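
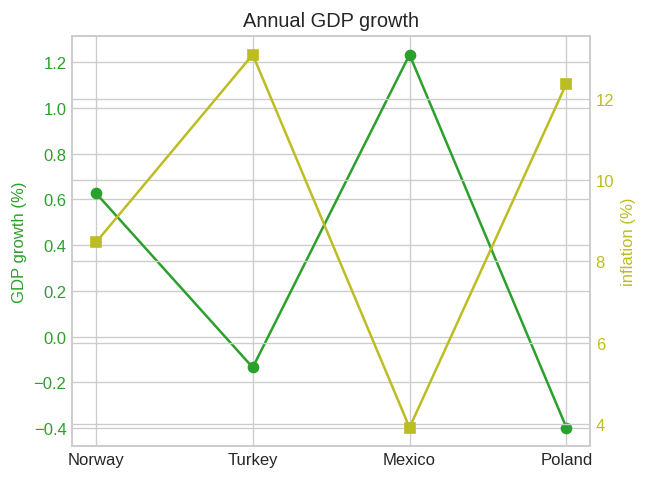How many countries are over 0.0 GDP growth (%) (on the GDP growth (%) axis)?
Above 0.0: Norway, Mexico.

2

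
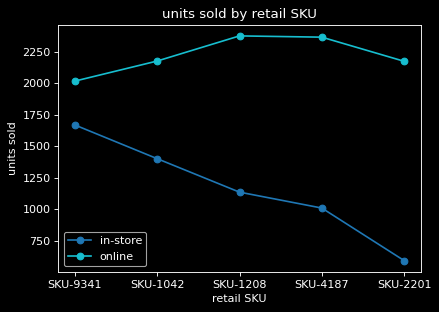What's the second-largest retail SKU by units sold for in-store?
Top 3 for in-store: SKU-9341 ≈ 1600, SKU-1042 ≈ 1400, SKU-1208 ≈ 1200.

SKU-1042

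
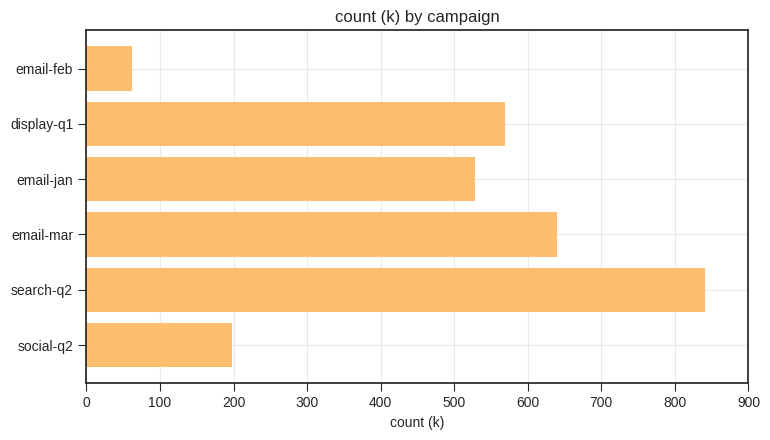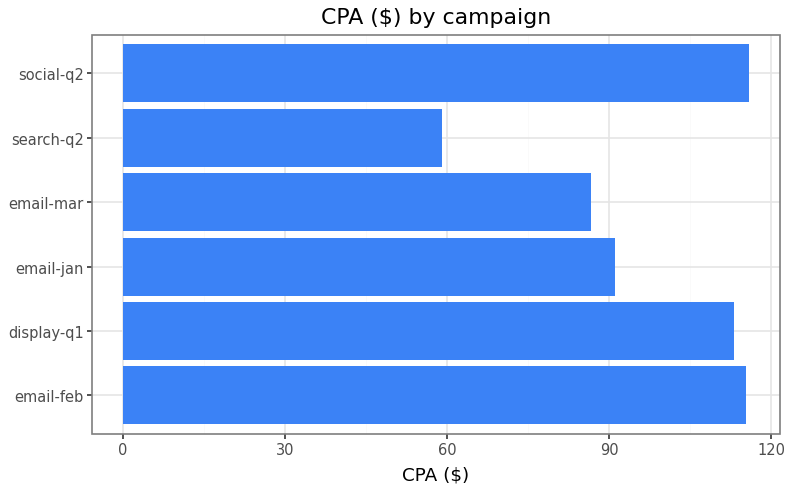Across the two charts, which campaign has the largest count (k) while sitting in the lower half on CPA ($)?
search-q2

Chart 2 median CPA ($) ≈ 100; below-median campaigns: email-jan, email-mar, search-q2. Among those, search-q2 has the highest count (k) (≈ 800).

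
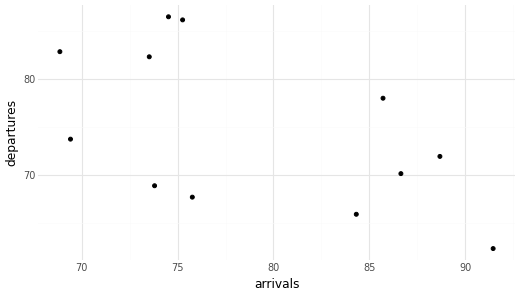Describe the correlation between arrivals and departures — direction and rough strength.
negative, moderate

Points are negatively correlated; moderate (|r| ≈ 0.6).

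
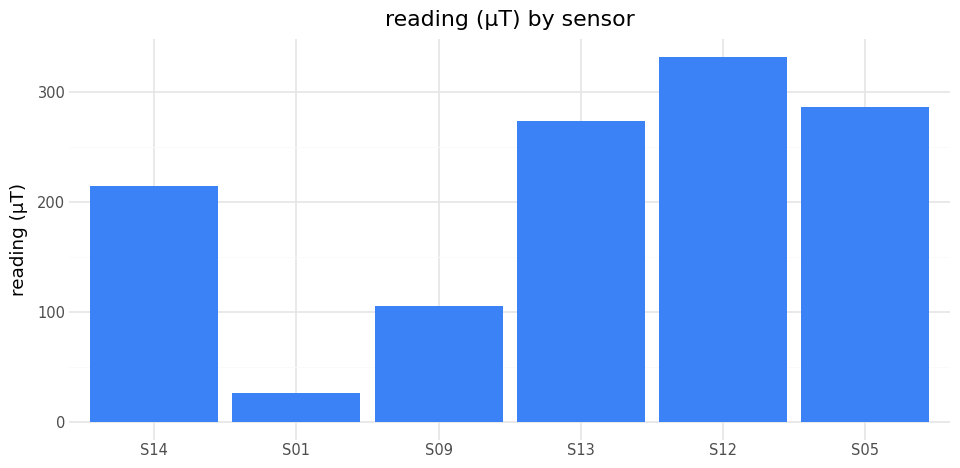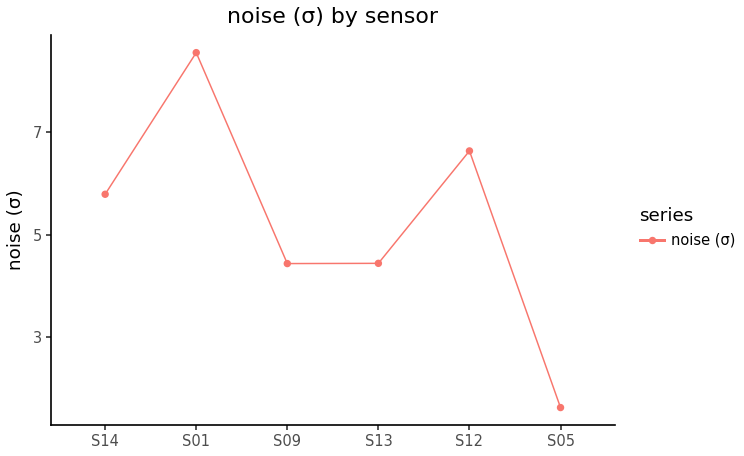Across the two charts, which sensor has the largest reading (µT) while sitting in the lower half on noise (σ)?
S05

Chart 2 median noise (σ) ≈ 5; below-median sensors: S09, S13, S05. Among those, S05 has the highest reading (µT) (≈ 300).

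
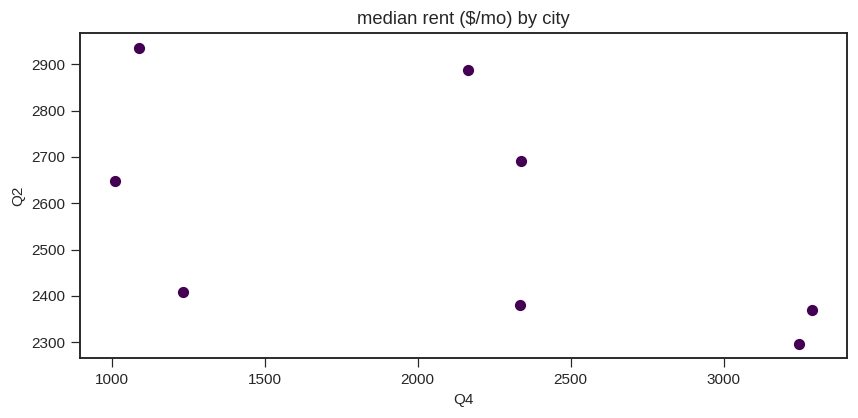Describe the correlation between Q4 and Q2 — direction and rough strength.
Points are negatively correlated; moderate (|r| ≈ 0.5).

negative, moderate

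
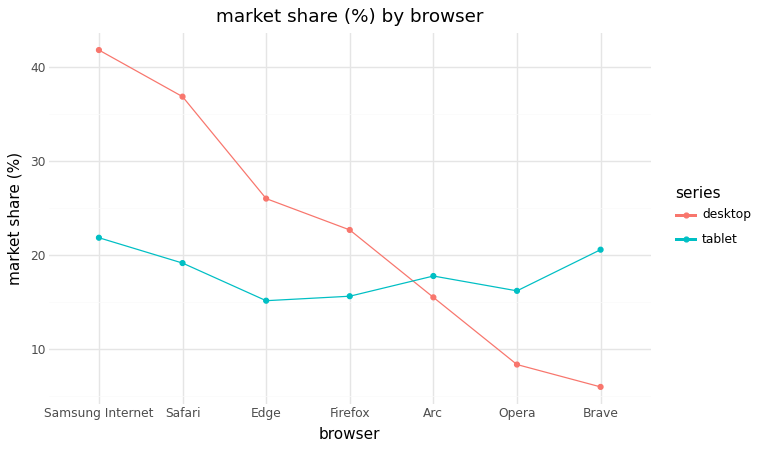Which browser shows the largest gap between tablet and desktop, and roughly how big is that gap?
Samsung Internet, ≈ 20 %

Samsung Internet: tablet ≈ 20, desktop ≈ 40 → gap ≈ 20. Next-largest (Safari) is only ≈ 15.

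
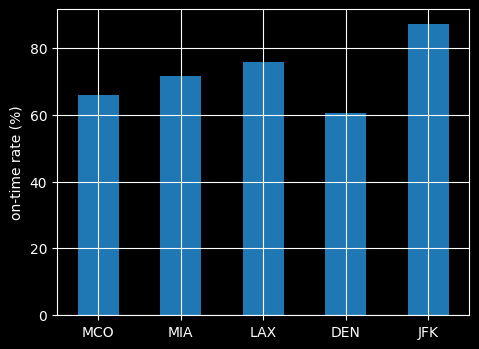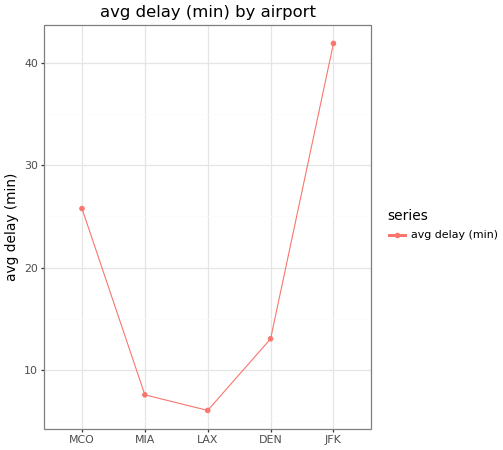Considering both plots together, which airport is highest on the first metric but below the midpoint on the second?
LAX

Chart 2 median avg delay (min) ≈ 15; below-median airports: MIA, LAX. Among those, LAX has the highest on-time rate (%) (≈ 80).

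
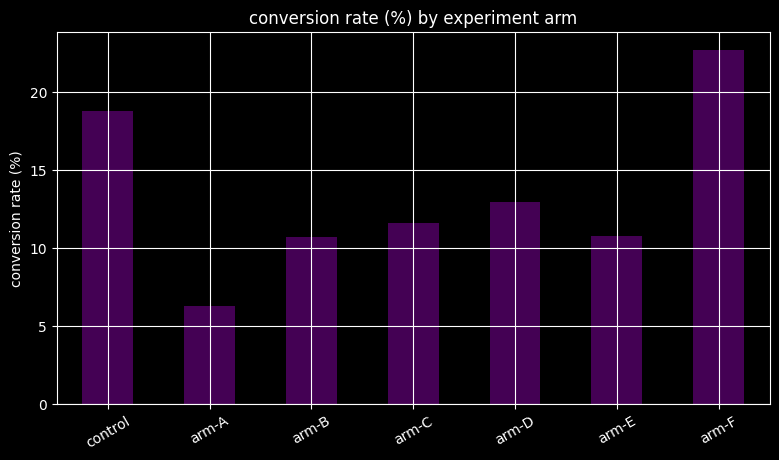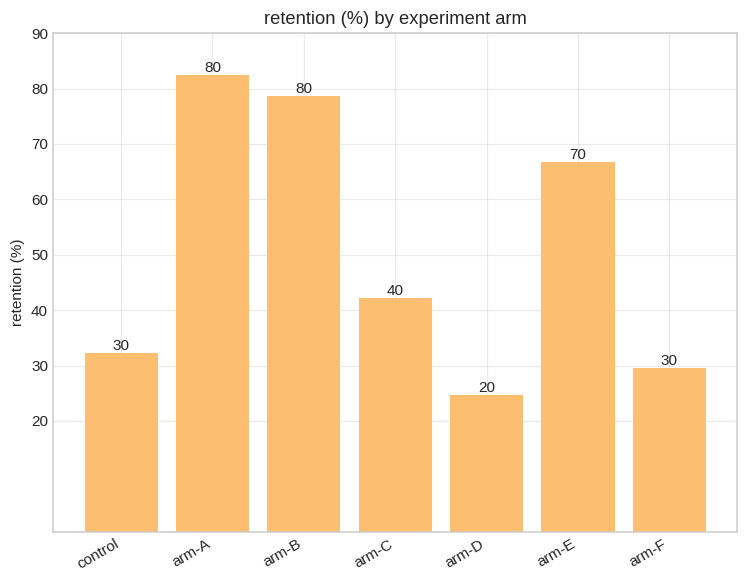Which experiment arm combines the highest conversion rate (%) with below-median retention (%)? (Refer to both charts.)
arm-F

Chart 2 median retention (%) ≈ 40; below-median experiment arms: control, arm-D, arm-F. Among those, arm-F has the highest conversion rate (%) (≈ 25).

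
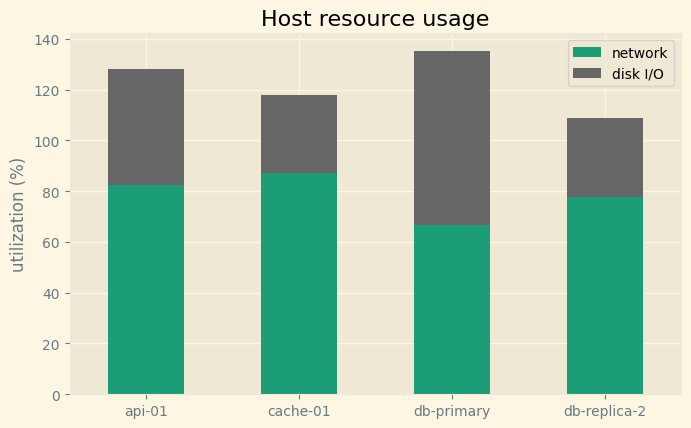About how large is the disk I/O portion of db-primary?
≈ 80

disk I/O top ≈ 140, bottom ≈ 60; segment ≈ 80.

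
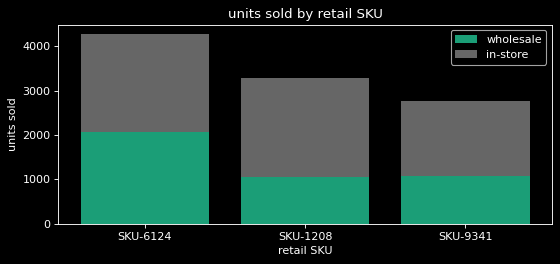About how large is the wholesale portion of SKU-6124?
≈ 2000

wholesale top ≈ 2000, bottom ≈ 0; segment ≈ 2000.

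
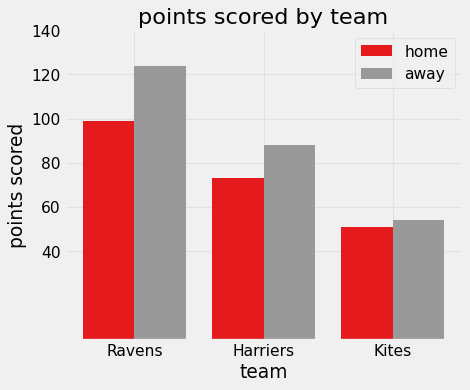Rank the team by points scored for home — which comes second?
Harriers

Top 3 for home: Ravens ≈ 100, Harriers ≈ 80, Kites ≈ 60.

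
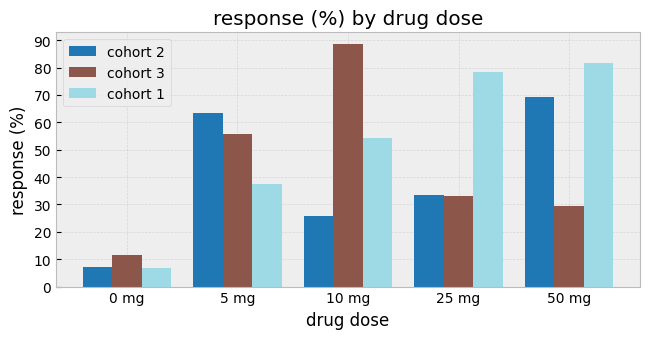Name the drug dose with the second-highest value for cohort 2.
5 mg

Top 3 for cohort 2: 50 mg ≈ 70, 5 mg ≈ 60, 25 mg ≈ 30.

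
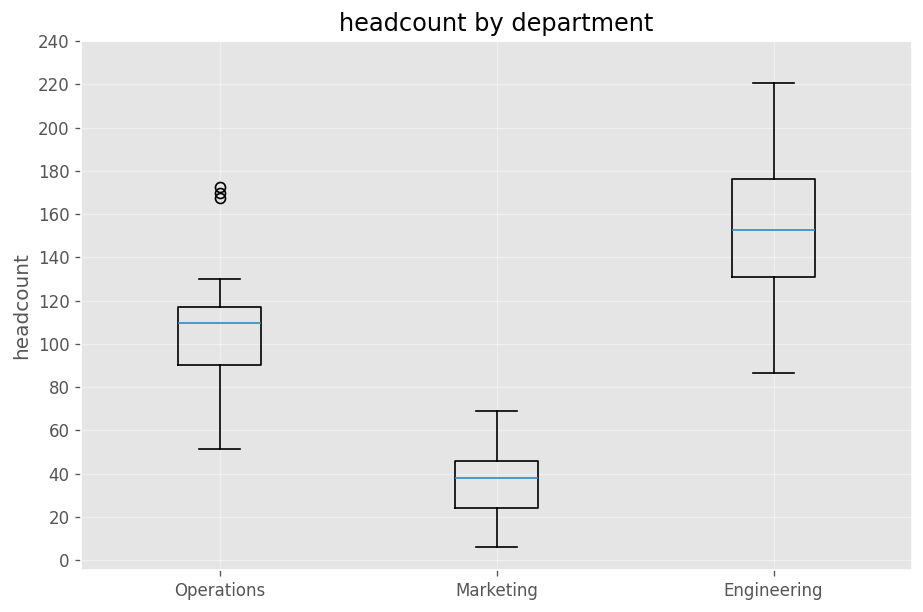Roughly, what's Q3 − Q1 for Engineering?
Q3 ≈ 180, Q1 ≈ 140; IQR ≈ 40.

≈ 40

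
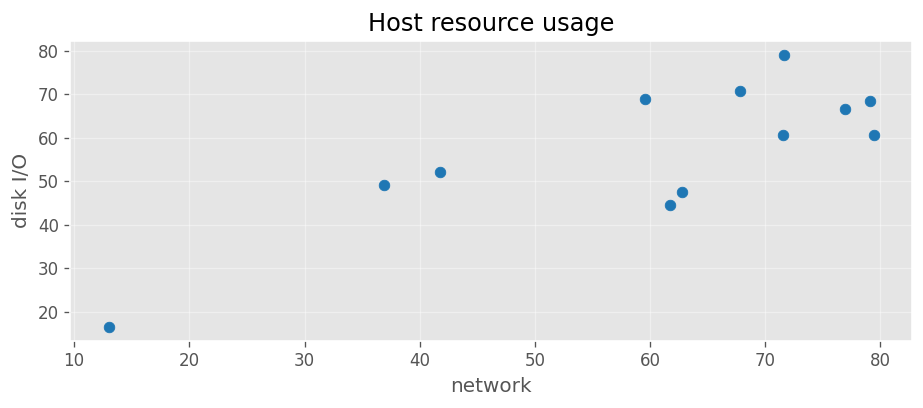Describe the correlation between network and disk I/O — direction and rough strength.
Points are positively correlated; strong (|r| ≈ 0.8).

positive, strong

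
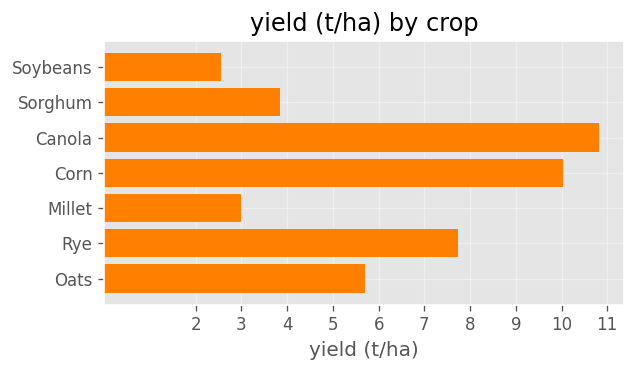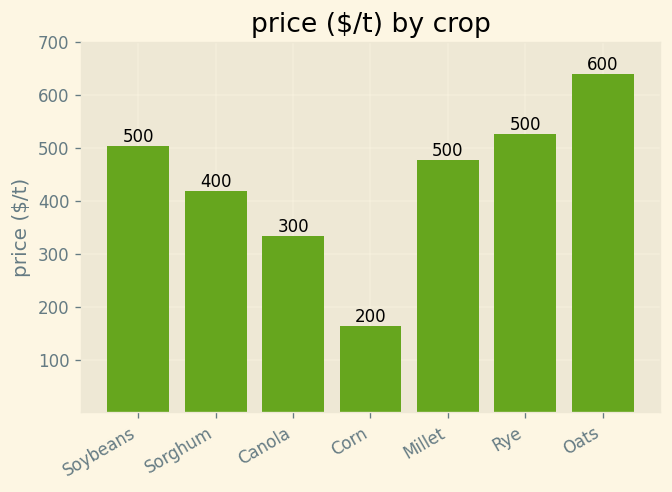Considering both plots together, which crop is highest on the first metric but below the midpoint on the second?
Canola

Chart 2 median price ($/t) ≈ 500; below-median crops: Sorghum, Canola, Corn. Among those, Canola has the highest yield (t/ha) (≈ 11).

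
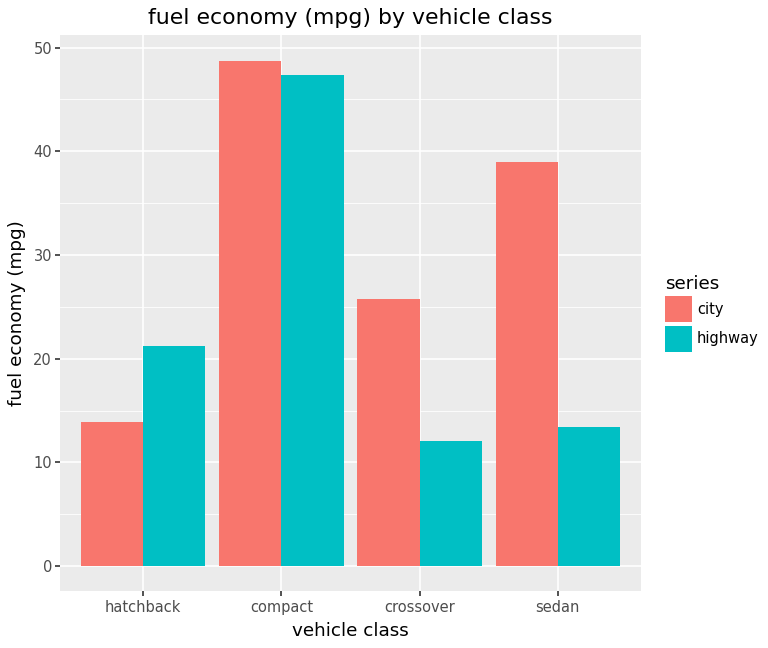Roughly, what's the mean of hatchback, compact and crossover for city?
(15 + 50 + 25) / 3 ≈ 30.

≈ 30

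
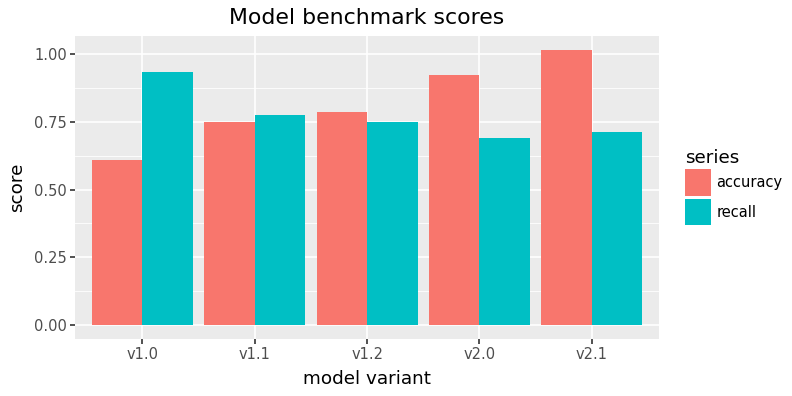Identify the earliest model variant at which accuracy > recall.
v1.1: accuracy ≈ 0.7 vs recall ≈ 0.8 (not yet); v1.2: accuracy ≈ 0.8 vs recall ≈ 0.7 (first crossover).

v1.2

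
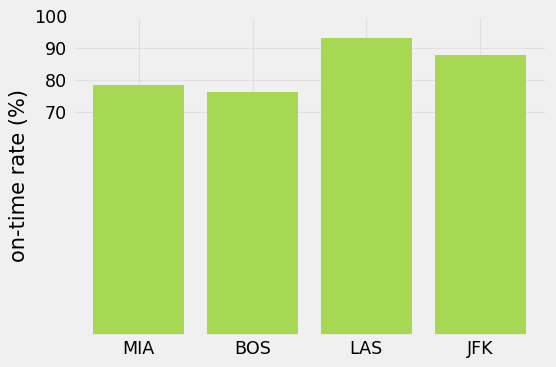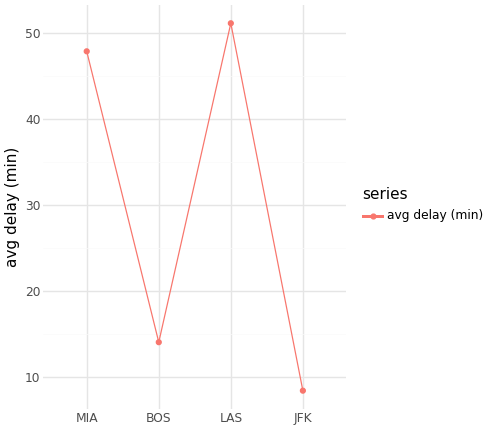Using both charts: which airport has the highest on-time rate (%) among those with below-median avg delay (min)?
JFK

Chart 2 median avg delay (min) ≈ 30; below-median airports: BOS, JFK. Among those, JFK has the highest on-time rate (%) (≈ 90).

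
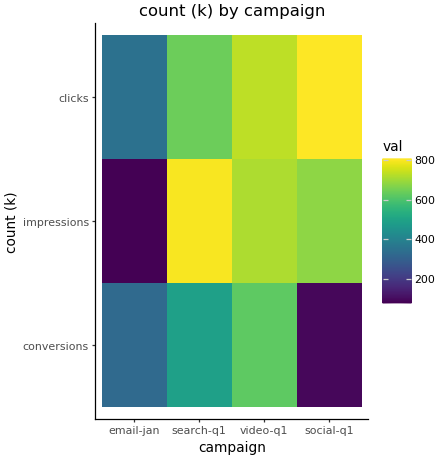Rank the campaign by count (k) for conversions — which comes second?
Top 3 for conversions: video-q1 ≈ 600, search-q1 ≈ 500, email-jan ≈ 300.

search-q1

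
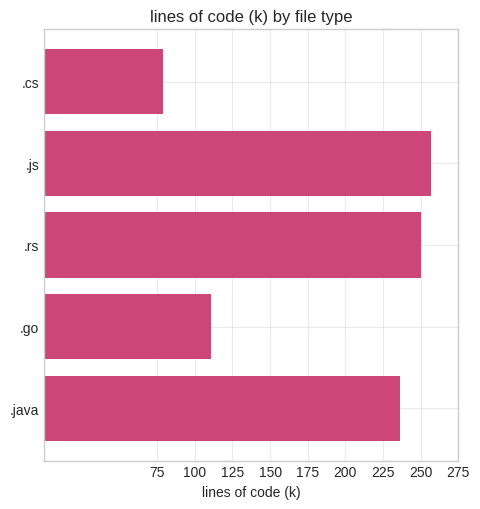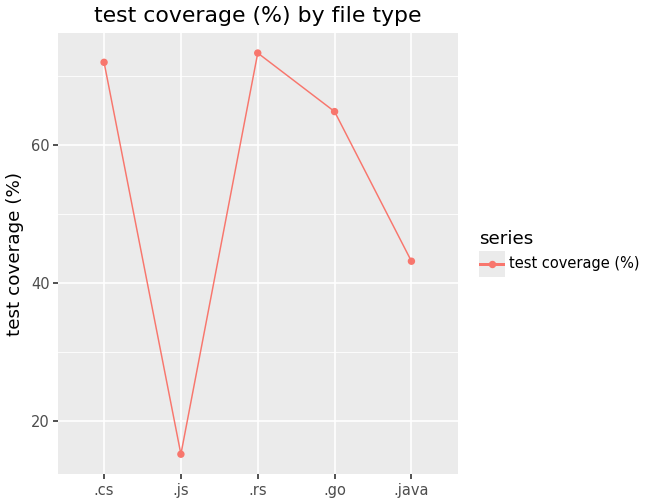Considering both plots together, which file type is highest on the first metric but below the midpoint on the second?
.js

Chart 2 median test coverage (%) ≈ 60; below-median file types: .js, .java. Among those, .js has the highest lines of code (k) (≈ 250).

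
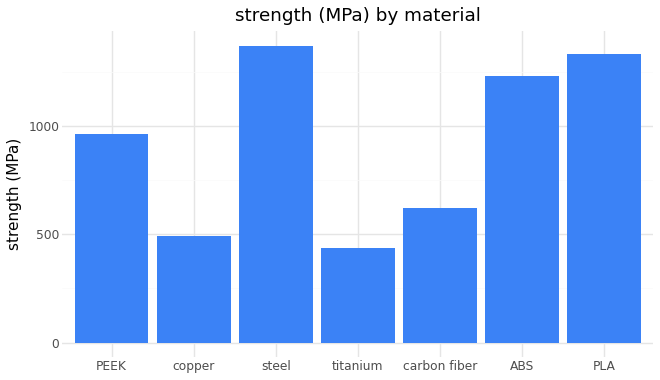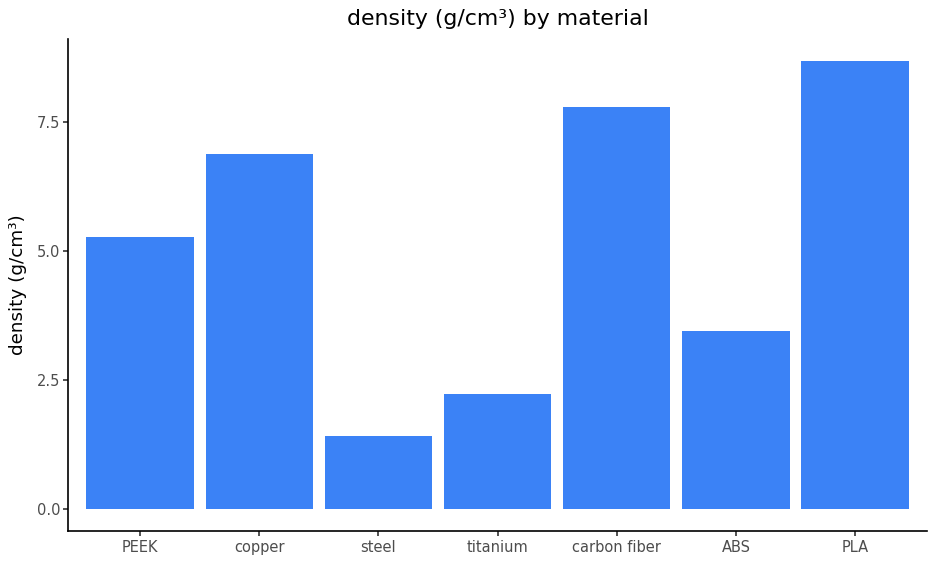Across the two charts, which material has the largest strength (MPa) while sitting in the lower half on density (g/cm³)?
steel

Chart 2 median density (g/cm³) ≈ 5; below-median materials: steel, titanium, ABS. Among those, steel has the highest strength (MPa) (≈ 1400).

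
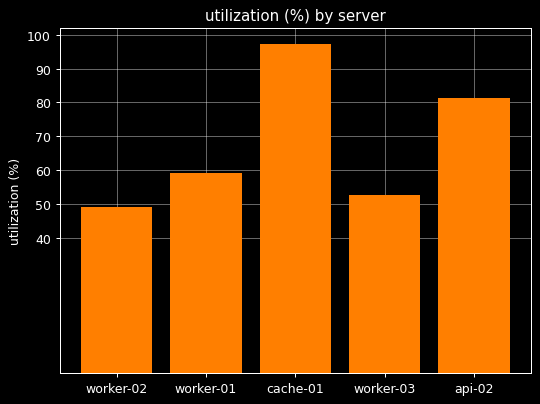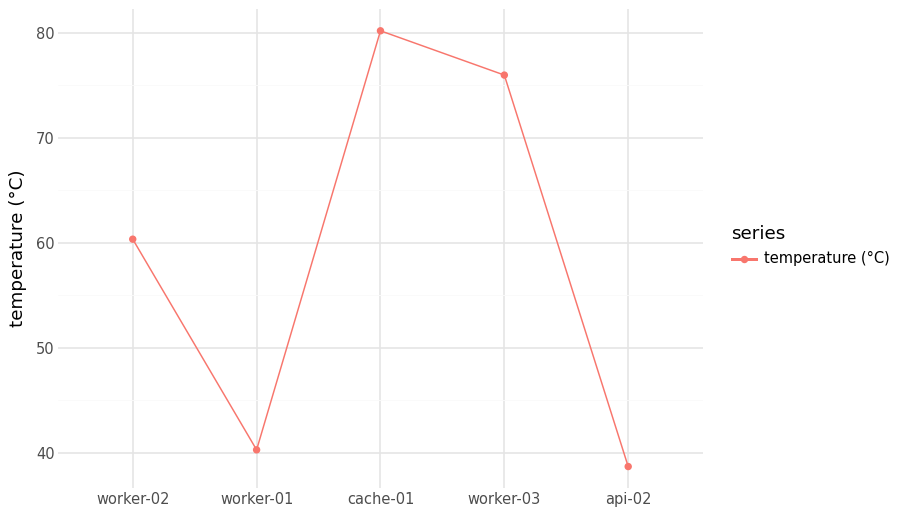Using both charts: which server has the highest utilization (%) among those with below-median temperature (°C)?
Chart 2 median temperature (°C) ≈ 60; below-median servers: worker-01, api-02. Among those, api-02 has the highest utilization (%) (≈ 80).

api-02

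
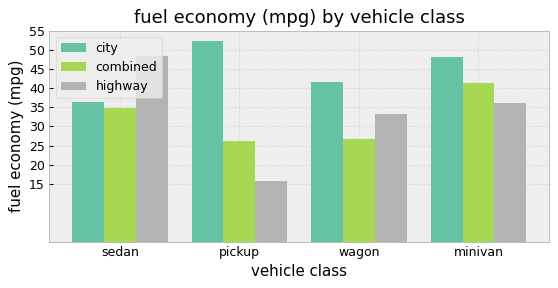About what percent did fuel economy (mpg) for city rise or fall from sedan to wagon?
≈ +14.3%

sedan ≈ 35, wagon ≈ 40; (40 − 35) / 35 ≈ +14.3%.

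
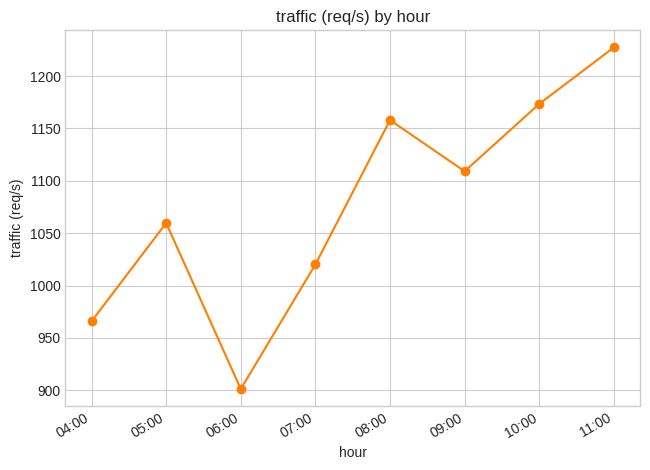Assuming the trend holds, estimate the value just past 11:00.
≈ 1325

Last three: 1100, 1150, 1250 → slope ≈ 75/step → next ≈ 1325.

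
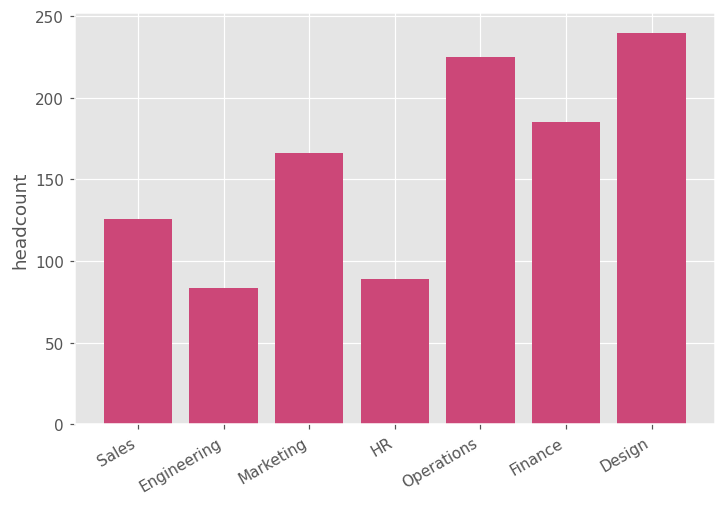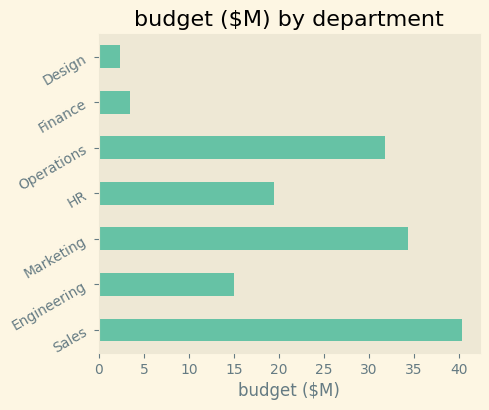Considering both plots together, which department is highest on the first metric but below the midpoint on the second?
Chart 2 median budget ($M) ≈ 20; below-median departments: Engineering, Finance, Design. Among those, Design has the highest headcount (≈ 250).

Design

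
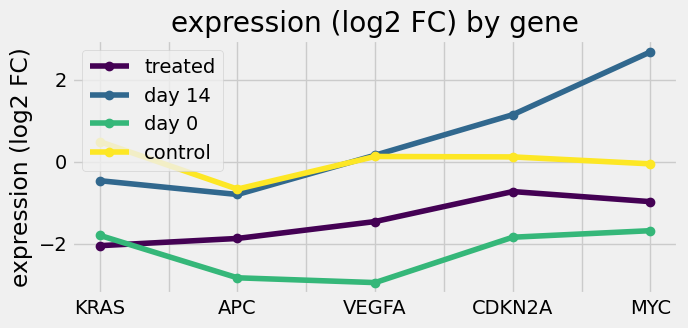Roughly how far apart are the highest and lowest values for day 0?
≈ 1.5

Max MYC ≈ -1.5, min VEGFA ≈ -3.0; range ≈ 1.5.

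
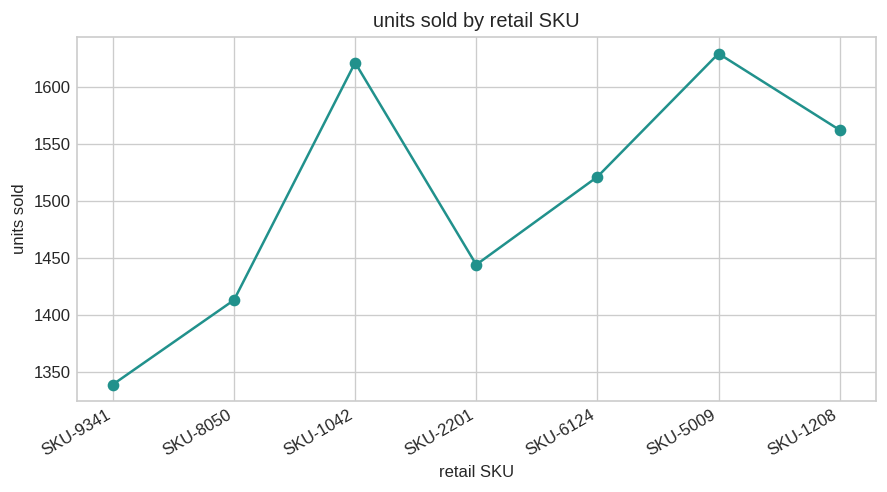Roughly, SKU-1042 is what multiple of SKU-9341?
≈ 1.2×

SKU-1042 ≈ 1625, SKU-9341 ≈ 1350; 1625/1350 ≈ 1.2.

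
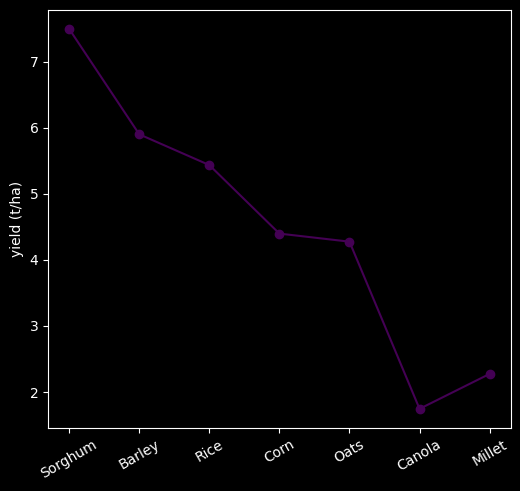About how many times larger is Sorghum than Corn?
Sorghum ≈ 7.5, Corn ≈ 4.5; 7.5/4.5 ≈ 1.67.

≈ 1.67×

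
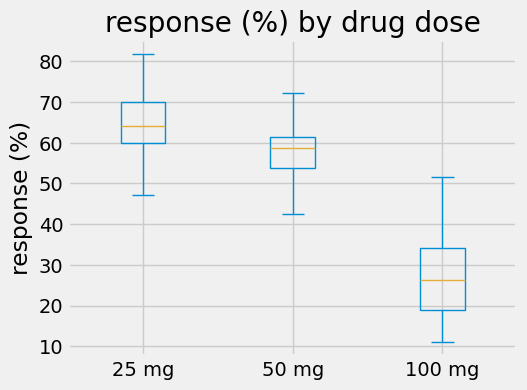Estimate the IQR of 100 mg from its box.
≈ 15

Q3 ≈ 35, Q1 ≈ 20; IQR ≈ 15.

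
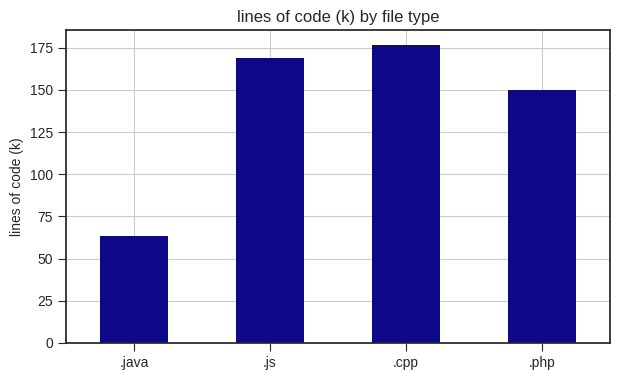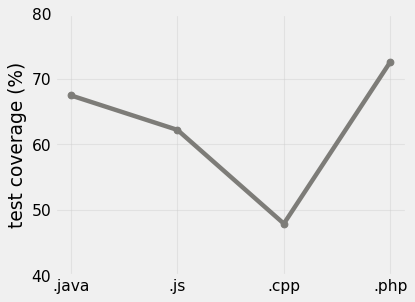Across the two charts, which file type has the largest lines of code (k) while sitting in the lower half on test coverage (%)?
.cpp

Chart 2 median test coverage (%) ≈ 60; below-median file types: .js, .cpp. Among those, .cpp has the highest lines of code (k) (≈ 180).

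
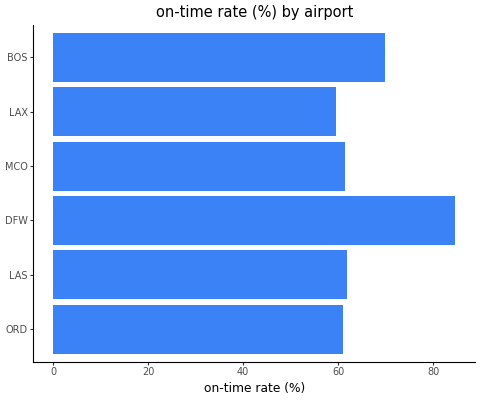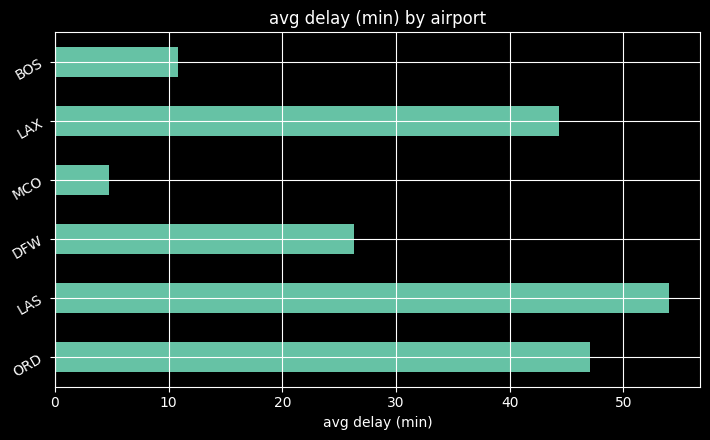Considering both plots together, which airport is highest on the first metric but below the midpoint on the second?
Chart 2 median avg delay (min) ≈ 35; below-median airports: DFW, MCO, BOS. Among those, DFW has the highest on-time rate (%) (≈ 80).

DFW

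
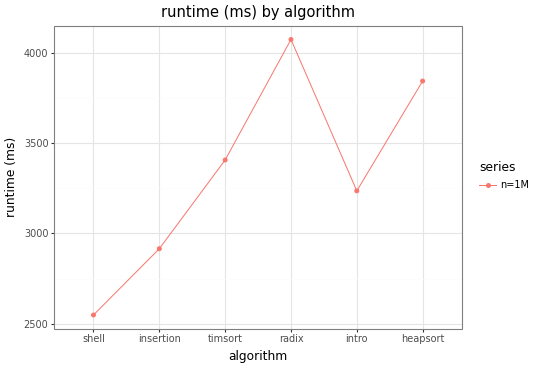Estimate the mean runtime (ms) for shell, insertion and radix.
≈ 3200

(2600 + 3000 + 4000) / 3 ≈ 3200.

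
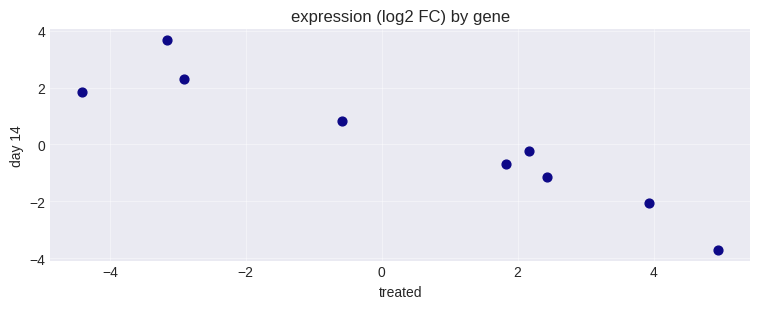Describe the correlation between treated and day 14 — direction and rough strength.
Points are negatively correlated; strong (|r| ≈ 0.9).

negative, strong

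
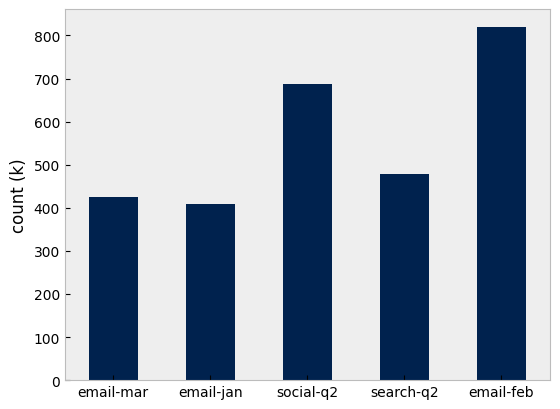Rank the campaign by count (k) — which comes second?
Top 3: email-feb ≈ 800, social-q2 ≈ 700, search-q2 ≈ 500.

social-q2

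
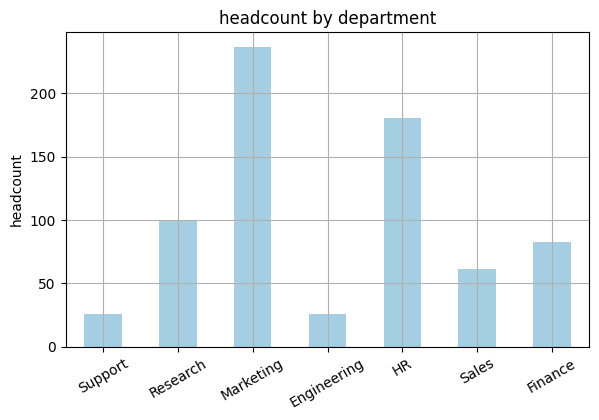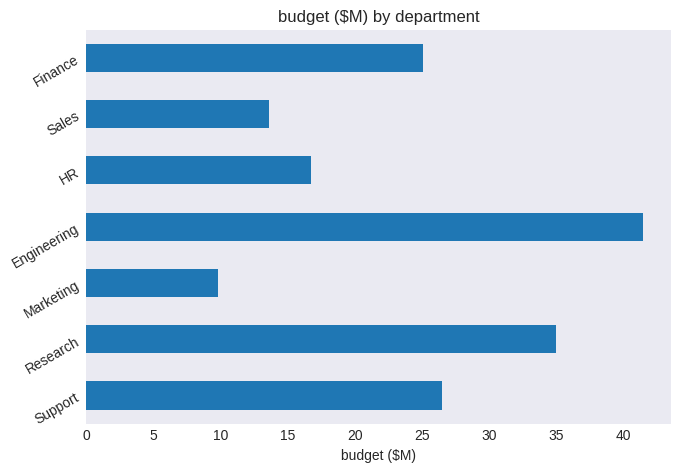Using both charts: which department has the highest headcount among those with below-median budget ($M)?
Marketing

Chart 2 median budget ($M) ≈ 25; below-median departments: Marketing, HR, Sales. Among those, Marketing has the highest headcount (≈ 225).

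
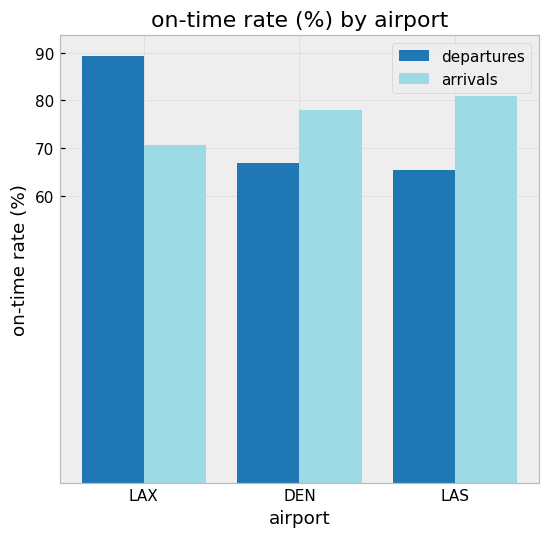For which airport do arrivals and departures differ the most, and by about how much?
LAX: arrivals ≈ 70, departures ≈ 90 → gap ≈ 20. Next-largest (LAS) is only ≈ 10.

LAX, ≈ 20 %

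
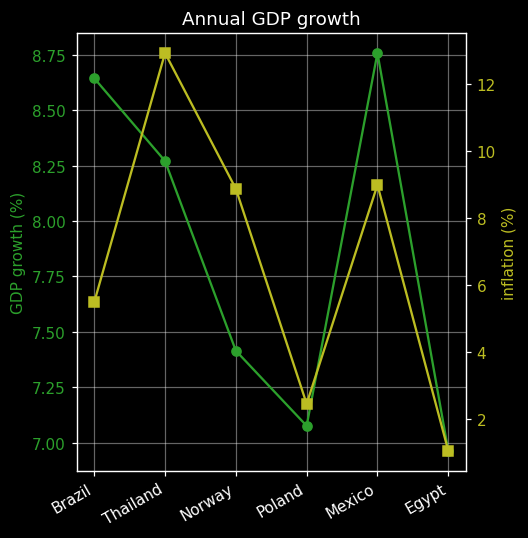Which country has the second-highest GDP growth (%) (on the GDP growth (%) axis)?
Brazil

Top 3 (on the GDP growth (%) axis): Mexico ≈ 8.8, Brazil ≈ 8.6, Thailand ≈ 8.2.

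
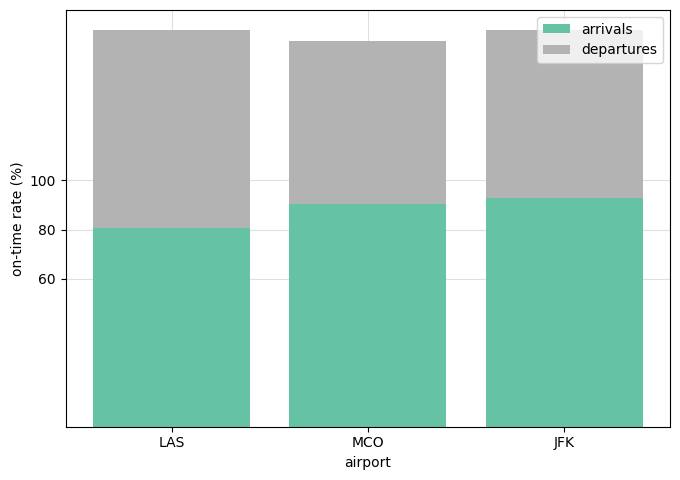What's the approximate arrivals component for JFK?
≈ 100

arrivals top ≈ 100, bottom ≈ 0; segment ≈ 100.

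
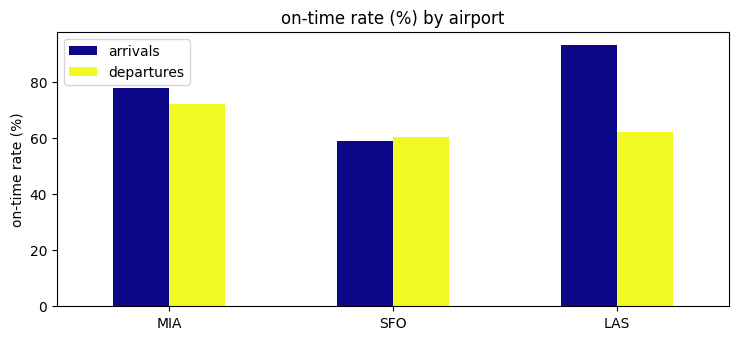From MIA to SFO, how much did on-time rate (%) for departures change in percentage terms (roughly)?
MIA ≈ 70, SFO ≈ 60; (60 − 70) / 70 ≈ -14.3%.

≈ -14.3%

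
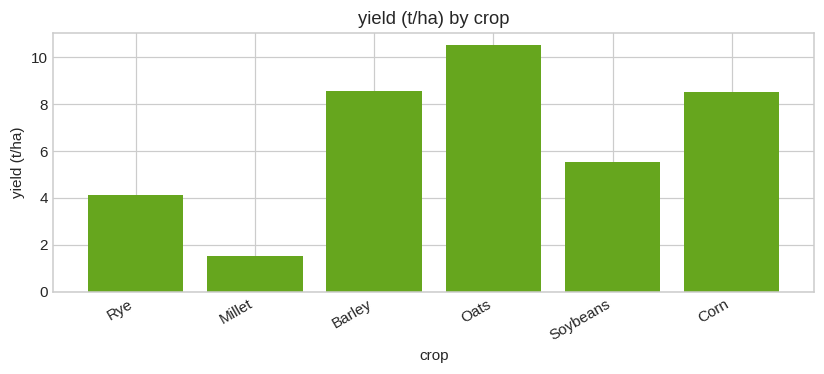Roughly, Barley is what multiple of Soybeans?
Barley ≈ 9, Soybeans ≈ 6; 9/6 ≈ 1.5.

≈ 1.5×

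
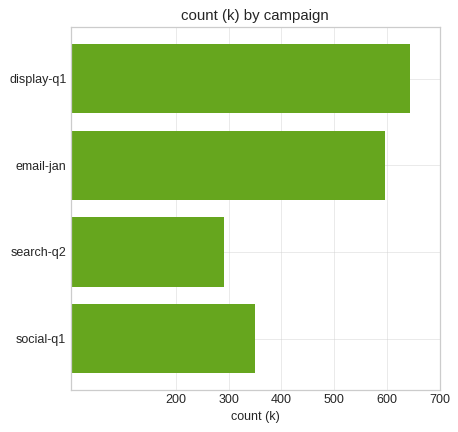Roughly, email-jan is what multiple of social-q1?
email-jan ≈ 600, social-q1 ≈ 400; 600/400 ≈ 1.5.

≈ 1.5×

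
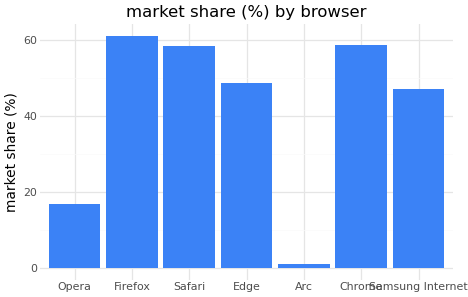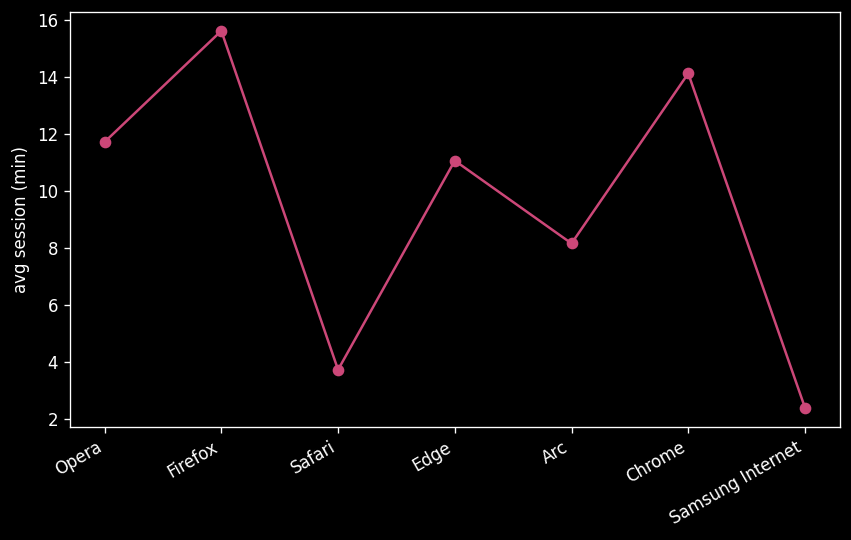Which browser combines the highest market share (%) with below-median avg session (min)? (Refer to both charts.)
Safari

Chart 2 median avg session (min) ≈ 12; below-median browsers: Safari, Arc, Samsung Internet. Among those, Safari has the highest market share (%) (≈ 60).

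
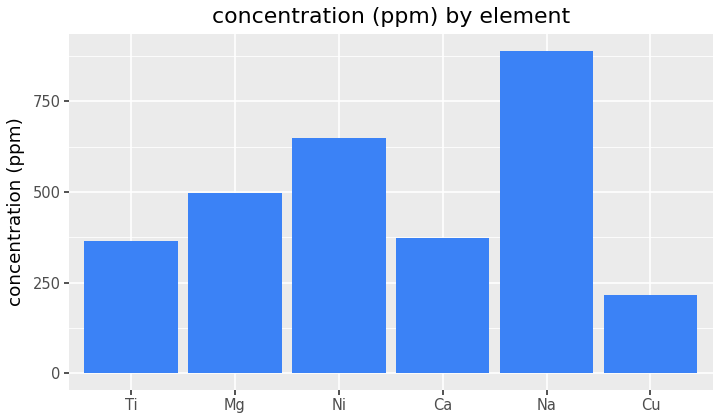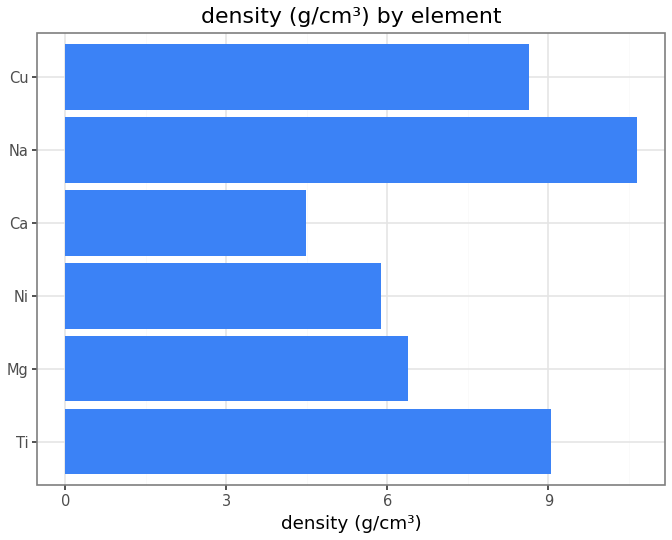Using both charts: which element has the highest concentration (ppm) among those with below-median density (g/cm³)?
Chart 2 median density (g/cm³) ≈ 8; below-median elements: Mg, Ni, Ca. Among those, Ni has the highest concentration (ppm) (≈ 600).

Ni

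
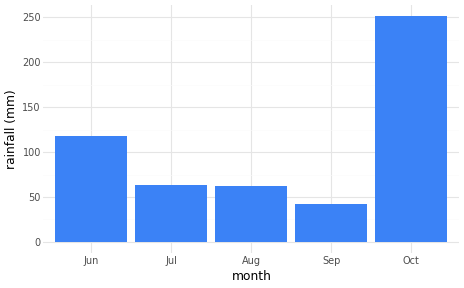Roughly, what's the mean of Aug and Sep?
(50 + 50) / 2 ≈ 50.

≈ 50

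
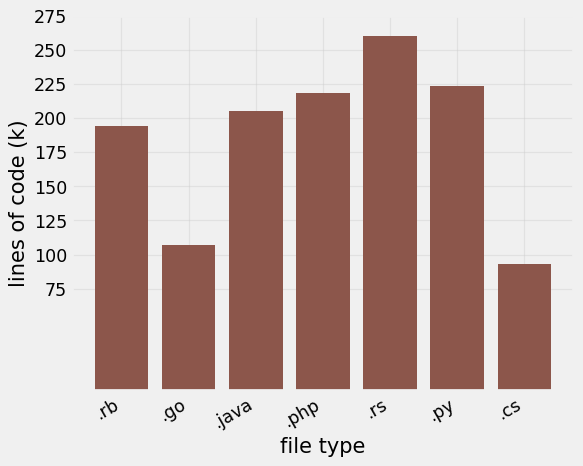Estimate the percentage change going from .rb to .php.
.rb ≈ 200, .php ≈ 225; (225 − 200) / 200 ≈ +12.5%.

≈ +12.5%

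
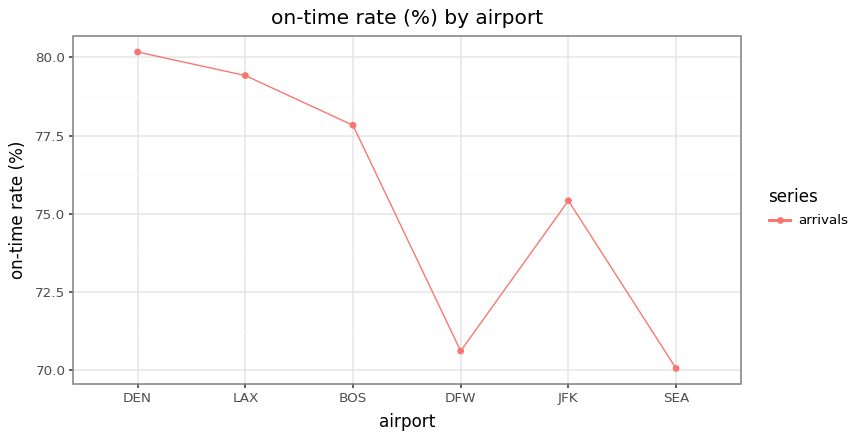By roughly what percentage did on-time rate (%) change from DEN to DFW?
≈ -11.2%

DEN ≈ 80, DFW ≈ 71; (71 − 80) / 80 ≈ -11.2%.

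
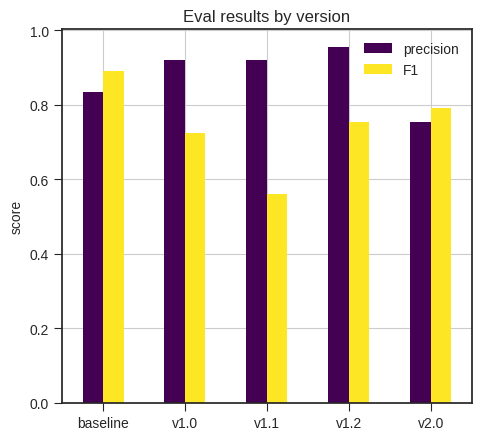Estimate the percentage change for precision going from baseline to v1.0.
≈ +12.5%

baseline ≈ 0.8, v1.0 ≈ 0.9; (0.9 − 0.8) / 0.8 ≈ +12.5%.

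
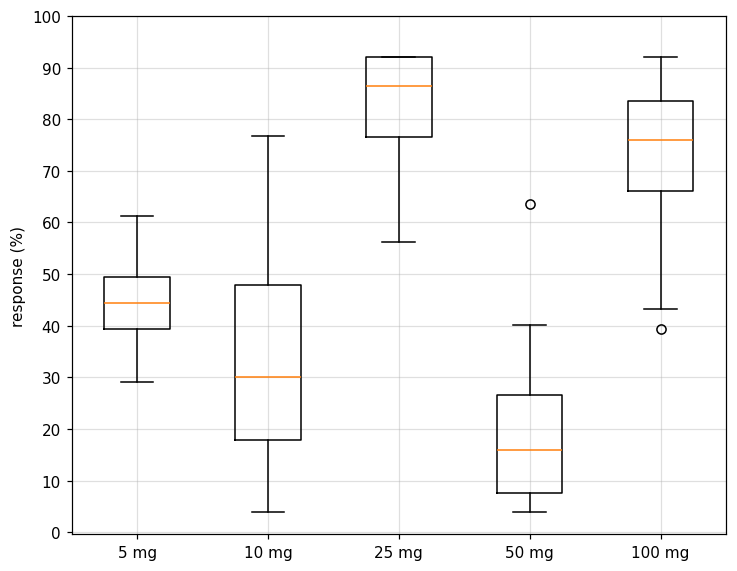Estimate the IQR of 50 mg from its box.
≈ 20

Q3 ≈ 30, Q1 ≈ 10; IQR ≈ 20.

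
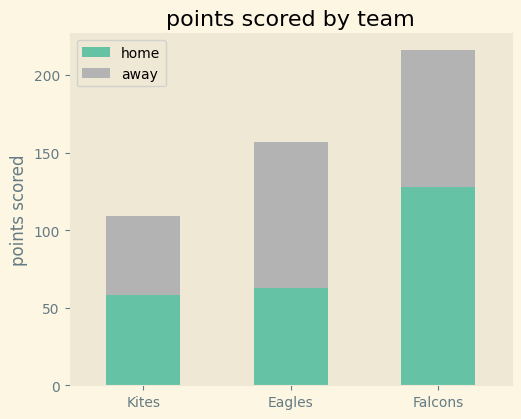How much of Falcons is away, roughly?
away top ≈ 220, bottom ≈ 120; segment ≈ 100.

≈ 100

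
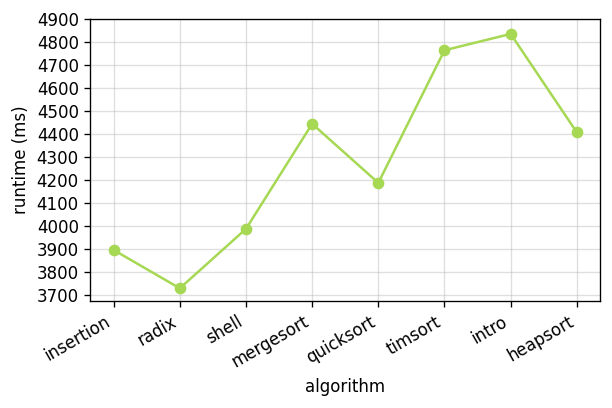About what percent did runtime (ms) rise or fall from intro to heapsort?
intro ≈ 4800, heapsort ≈ 4400; (4400 − 4800) / 4800 ≈ -8.3%.

≈ -8.3%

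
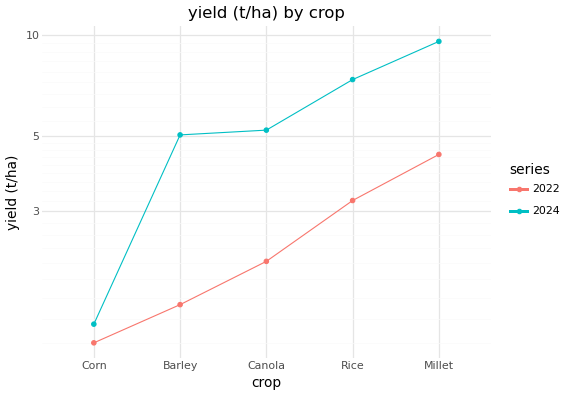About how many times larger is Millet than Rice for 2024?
Millet ≈ 10, Rice ≈ 7; 10/7 ≈ 1.43.

≈ 1.43×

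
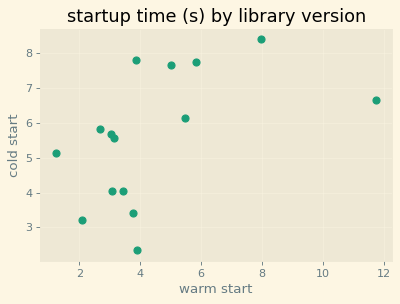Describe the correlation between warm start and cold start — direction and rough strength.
Points are positively correlated; moderate (|r| ≈ 0.5).

positive, moderate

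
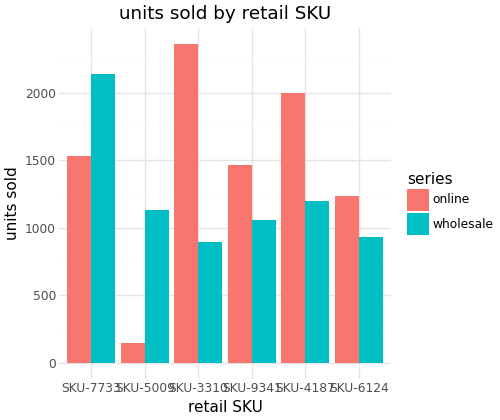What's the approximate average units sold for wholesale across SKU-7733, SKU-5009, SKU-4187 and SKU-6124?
≈ 1400

(2200 + 1200 + 1200 + 1000) / 4 ≈ 1400.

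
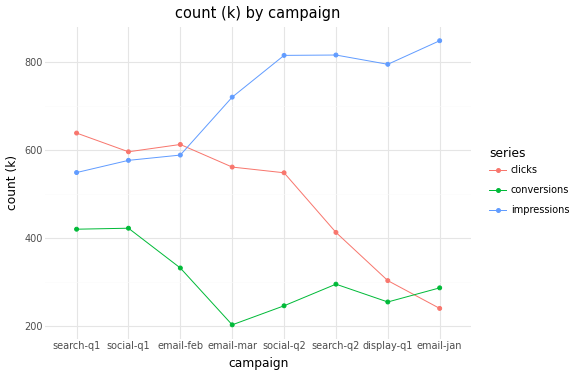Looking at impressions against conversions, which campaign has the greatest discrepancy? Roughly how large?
social-q2: impressions ≈ 800, conversions ≈ 200 → gap ≈ 600. Next-largest (email-jan) is only ≈ 500.

social-q2, ≈ 600 k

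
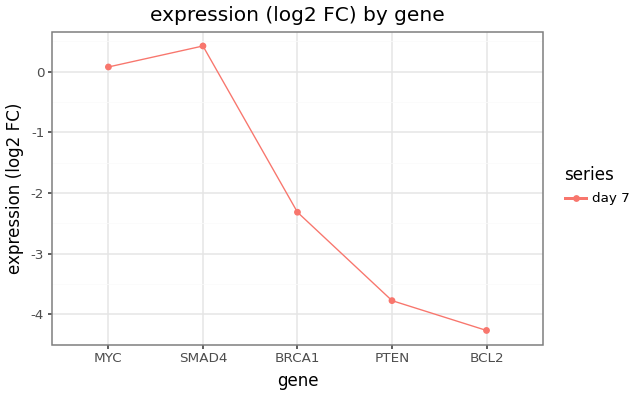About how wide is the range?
Max SMAD4 ≈ 0.5, min BCL2 ≈ -4.5; range ≈ 5.0.

≈ 5.0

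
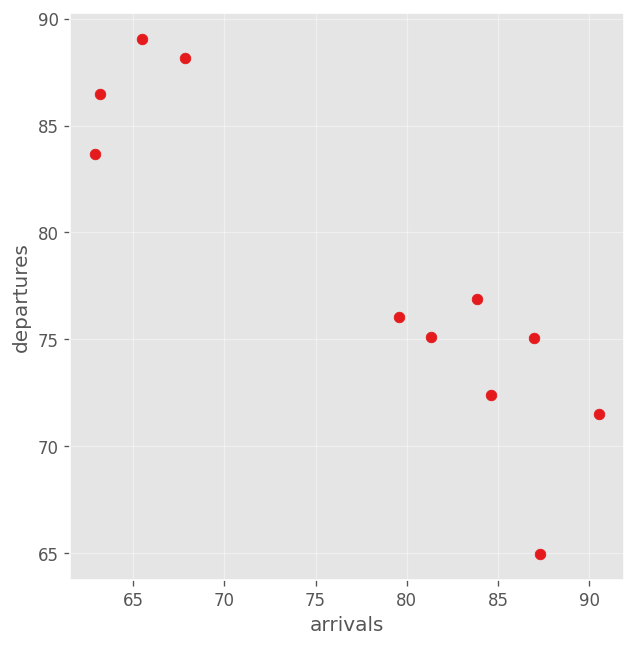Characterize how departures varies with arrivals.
Points are negatively correlated; strong (|r| ≈ 0.9).

negative, strong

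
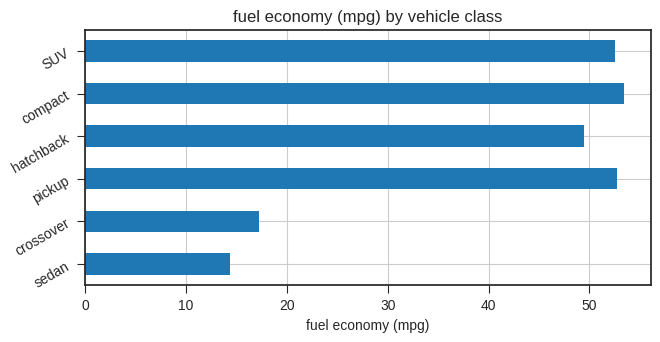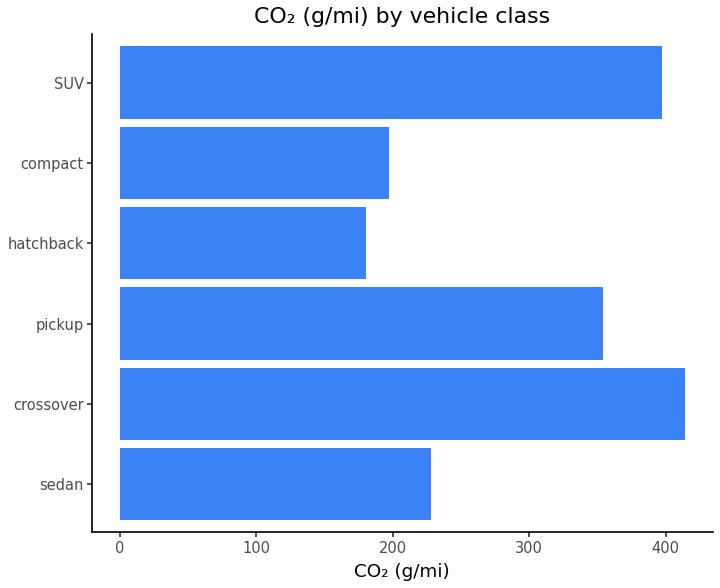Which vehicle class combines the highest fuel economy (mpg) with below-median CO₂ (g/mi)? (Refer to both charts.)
compact

Chart 2 median CO₂ (g/mi) ≈ 300; below-median vehicle classes: sedan, hatchback, compact. Among those, compact has the highest fuel economy (mpg) (≈ 55).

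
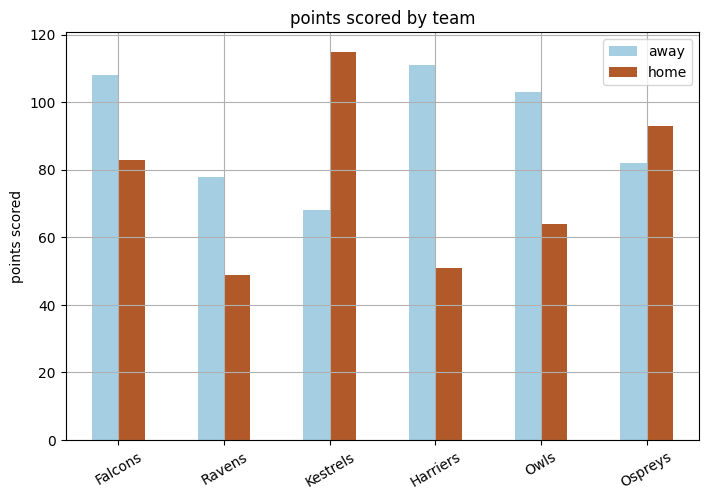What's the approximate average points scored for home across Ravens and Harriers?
≈ 50

(50 + 50) / 2 ≈ 50.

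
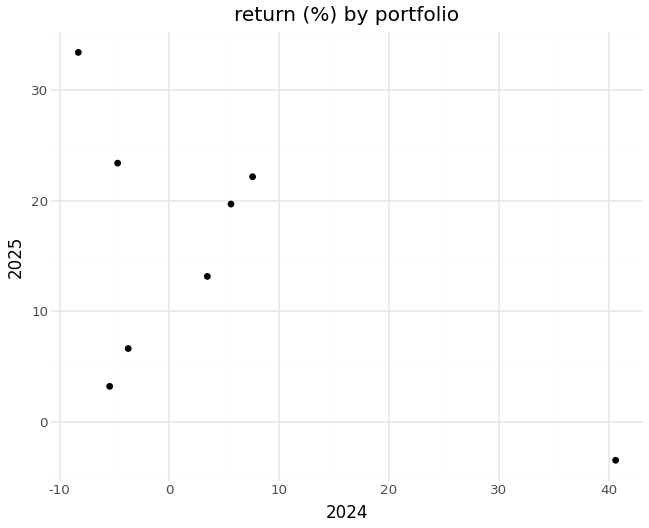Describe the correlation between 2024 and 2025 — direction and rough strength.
negative, moderate

Points are negatively correlated; moderate (|r| ≈ 0.6).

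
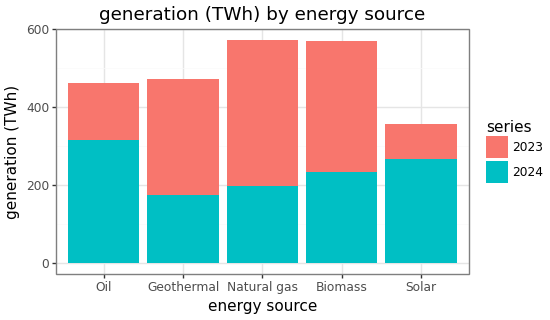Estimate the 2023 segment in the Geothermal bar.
≈ 300

2023 top ≈ 450, bottom ≈ 150; segment ≈ 300.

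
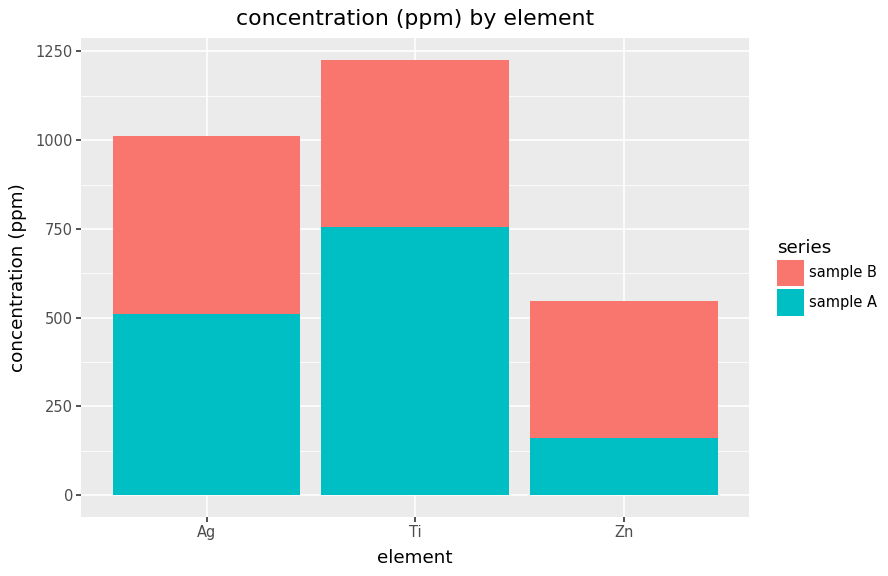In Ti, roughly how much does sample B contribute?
≈ 400

sample B top ≈ 1200, bottom ≈ 800; segment ≈ 400.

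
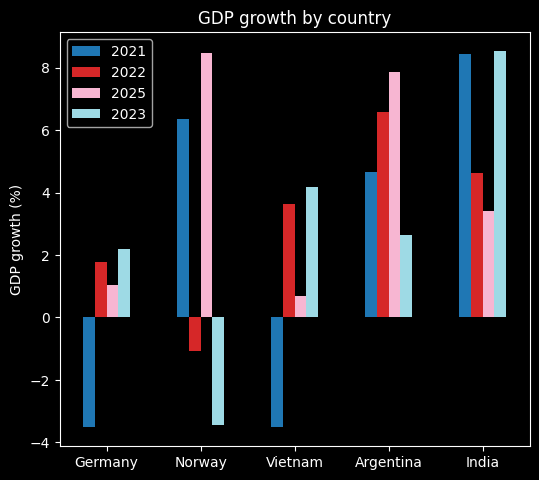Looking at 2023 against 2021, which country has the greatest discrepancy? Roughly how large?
Norway, ≈ 10 %

Norway: 2023 ≈ -4, 2021 ≈ 6 → gap ≈ 10. Next-largest (Vietnam) is only ≈ 8.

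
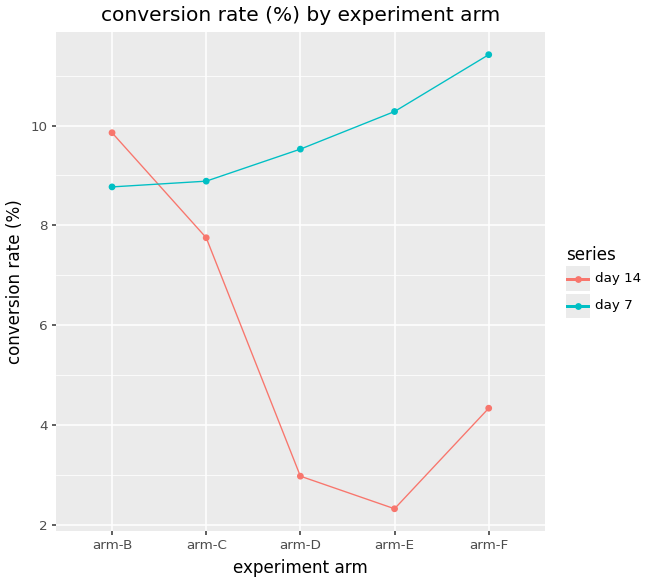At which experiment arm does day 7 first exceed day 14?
arm-B: day 7 ≈ 9 vs day 14 ≈ 10 (not yet); arm-C: day 7 ≈ 9 vs day 14 ≈ 8 (first crossover).

arm-C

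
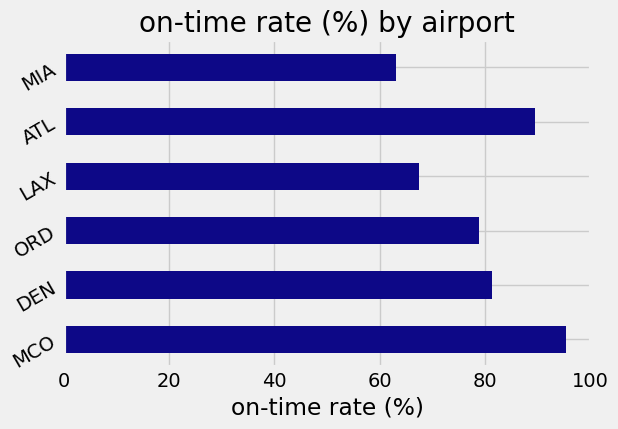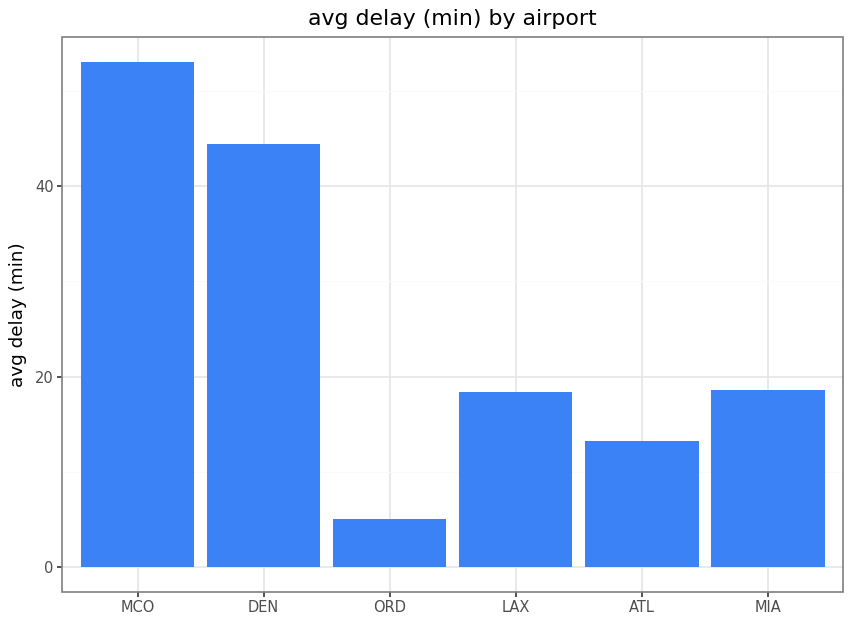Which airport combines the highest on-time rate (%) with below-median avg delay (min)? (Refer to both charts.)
Chart 2 median avg delay (min) ≈ 20; below-median airports: ORD, LAX, ATL. Among those, ATL has the highest on-time rate (%) (≈ 90).

ATL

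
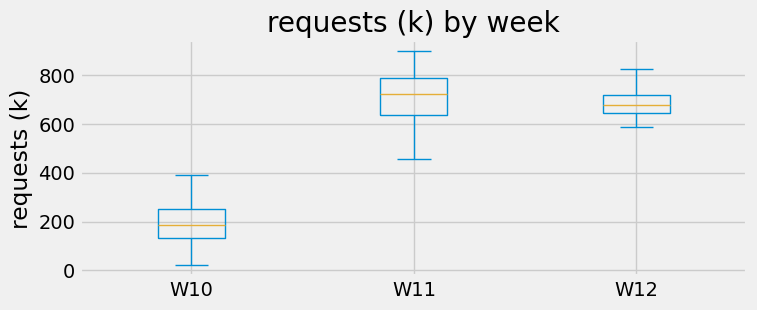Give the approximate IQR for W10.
≈ 100

Q3 ≈ 250, Q1 ≈ 150; IQR ≈ 100.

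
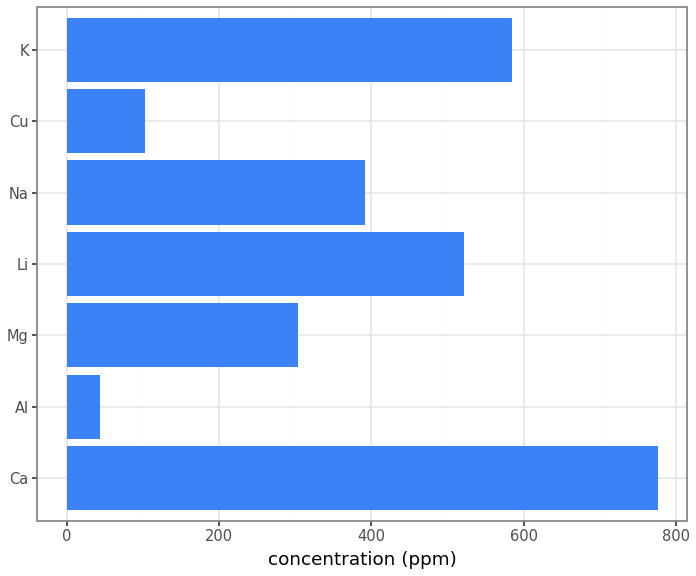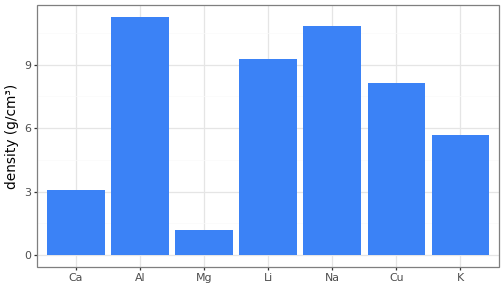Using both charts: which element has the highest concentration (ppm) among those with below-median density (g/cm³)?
Chart 2 median density (g/cm³) ≈ 8; below-median elements: Ca, Mg, K. Among those, Ca has the highest concentration (ppm) (≈ 800).

Ca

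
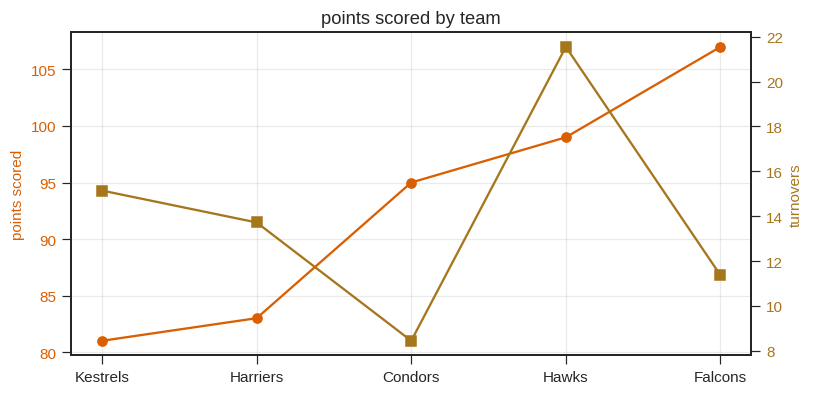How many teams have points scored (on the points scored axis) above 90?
Above 90: Condors, Hawks, Falcons.

3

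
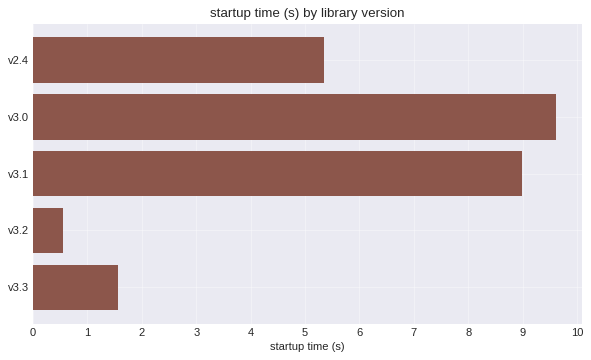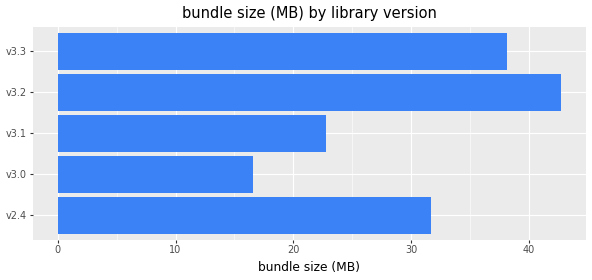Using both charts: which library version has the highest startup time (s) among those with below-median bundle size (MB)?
v3.0

Chart 2 median bundle size (MB) ≈ 30; below-median library versions: v3.0, v3.1. Among those, v3.0 has the highest startup time (s) (≈ 10).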